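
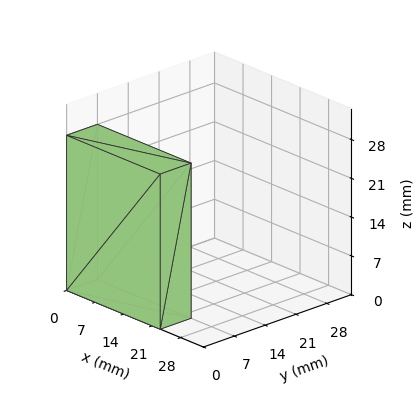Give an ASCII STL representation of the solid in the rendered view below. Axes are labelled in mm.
Reading the render: the shape is a rectangular box, roughly 23 × 7 mm footprint and 28 mm tall (dimensions read to the nearest mm from the axis ticks). For the STL, each face is triangulated and given an outward normal.

solid part
  facet normal 0.0000 0.0000 -1.0000
    outer loop
      vertex 23.000 7.000 0.000
      vertex 23.000 0.000 0.000
      vertex 0.000 0.000 0.000
    endloop
  endfacet
  facet normal 0.0000 0.0000 -1.0000
    outer loop
      vertex 0.000 7.000 0.000
      vertex 23.000 7.000 0.000
      vertex 0.000 0.000 0.000
    endloop
  endfacet
  facet normal 0.0000 0.0000 1.0000
    outer loop
      vertex 0.000 0.000 28.000
      vertex 23.000 0.000 28.000
      vertex 23.000 7.000 28.000
    endloop
  endfacet
  facet normal 0.0000 0.0000 1.0000
    outer loop
      vertex 0.000 0.000 28.000
      vertex 23.000 7.000 28.000
      vertex 0.000 7.000 28.000
    endloop
  endfacet
  facet normal 0.0000 -1.0000 0.0000
    outer loop
      vertex 0.000 0.000 0.000
      vertex 23.000 0.000 0.000
      vertex 23.000 0.000 28.000
    endloop
  endfacet
  facet normal 0.0000 -1.0000 0.0000
    outer loop
      vertex 0.000 0.000 0.000
      vertex 23.000 0.000 28.000
      vertex 0.000 0.000 28.000
    endloop
  endfacet
  facet normal 0.0000 1.0000 0.0000
    outer loop
      vertex 23.000 7.000 28.000
      vertex 23.000 7.000 0.000
      vertex 0.000 7.000 0.000
    endloop
  endfacet
  facet normal 0.0000 1.0000 0.0000
    outer loop
      vertex 0.000 7.000 28.000
      vertex 23.000 7.000 28.000
      vertex 0.000 7.000 0.000
    endloop
  endfacet
  facet normal -1.0000 0.0000 0.0000
    outer loop
      vertex 0.000 7.000 28.000
      vertex 0.000 7.000 0.000
      vertex 0.000 0.000 0.000
    endloop
  endfacet
  facet normal -1.0000 0.0000 0.0000
    outer loop
      vertex 0.000 0.000 28.000
      vertex 0.000 7.000 28.000
      vertex 0.000 0.000 0.000
    endloop
  endfacet
  facet normal 1.0000 0.0000 0.0000
    outer loop
      vertex 23.000 0.000 0.000
      vertex 23.000 7.000 0.000
      vertex 23.000 7.000 28.000
    endloop
  endfacet
  facet normal 1.0000 0.0000 0.0000
    outer loop
      vertex 23.000 0.000 0.000
      vertex 23.000 7.000 28.000
      vertex 23.000 0.000 28.000
    endloop
  endfacet
endsolid part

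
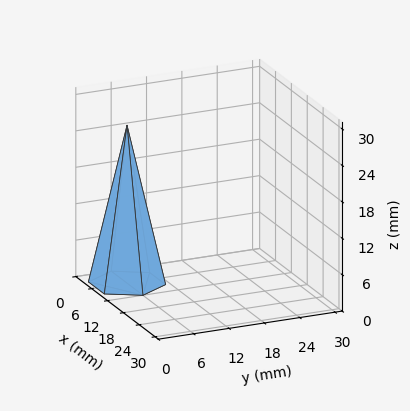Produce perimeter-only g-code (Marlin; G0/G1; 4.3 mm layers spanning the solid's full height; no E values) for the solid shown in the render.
Reading the render: the shape is a regular 6-sided pyramid, base circumscribed radius ≈ 6 mm, apex at z ≈ 26 mm (dimensions read to the nearest mm from the axis ticks). For the g-code, the solid's height is divided into equal slices at the stated Δz and each level perimeter traced with G1 moves after a G0 lift.

; perimeter-only toolpath
G21 ; units = mm
G90 ; absolute positioning
G28 ; home
; layer 1
G0 Z4.3
G0 X11.0 Y6.0
G1 X8.5 Y10.3
G1 X3.5 Y10.3
G1 X1.0 Y6.0
G1 X3.5 Y1.7
G1 X8.5 Y1.7
G1 X11.0 Y6.0
; layer 2
G0 Z8.7
G0 X10.0 Y6.0
G1 X8.0 Y9.5
G1 X4.0 Y9.5
G1 X2.0 Y6.0
G1 X4.0 Y2.5
G1 X8.0 Y2.5
G1 X10.0 Y6.0
; layer 3
G0 Z13.0
G0 X9.0 Y6.0
G1 X7.5 Y8.6
G1 X4.5 Y8.6
G1 X3.0 Y6.0
G1 X4.5 Y3.4
G1 X7.5 Y3.4
G1 X9.0 Y6.0
; layer 4
G0 Z17.3
G0 X8.0 Y6.0
G1 X7.0 Y7.7
G1 X5.0 Y7.7
G1 X4.0 Y6.0
G1 X5.0 Y4.3
G1 X7.0 Y4.3
G1 X8.0 Y6.0
; layer 5
G0 Z21.7
G0 X7.0 Y6.0
G1 X6.5 Y6.9
G1 X5.5 Y6.9
G1 X5.0 Y6.0
G1 X5.5 Y5.1
G1 X6.5 Y5.1
G1 X7.0 Y6.0
M2 ; end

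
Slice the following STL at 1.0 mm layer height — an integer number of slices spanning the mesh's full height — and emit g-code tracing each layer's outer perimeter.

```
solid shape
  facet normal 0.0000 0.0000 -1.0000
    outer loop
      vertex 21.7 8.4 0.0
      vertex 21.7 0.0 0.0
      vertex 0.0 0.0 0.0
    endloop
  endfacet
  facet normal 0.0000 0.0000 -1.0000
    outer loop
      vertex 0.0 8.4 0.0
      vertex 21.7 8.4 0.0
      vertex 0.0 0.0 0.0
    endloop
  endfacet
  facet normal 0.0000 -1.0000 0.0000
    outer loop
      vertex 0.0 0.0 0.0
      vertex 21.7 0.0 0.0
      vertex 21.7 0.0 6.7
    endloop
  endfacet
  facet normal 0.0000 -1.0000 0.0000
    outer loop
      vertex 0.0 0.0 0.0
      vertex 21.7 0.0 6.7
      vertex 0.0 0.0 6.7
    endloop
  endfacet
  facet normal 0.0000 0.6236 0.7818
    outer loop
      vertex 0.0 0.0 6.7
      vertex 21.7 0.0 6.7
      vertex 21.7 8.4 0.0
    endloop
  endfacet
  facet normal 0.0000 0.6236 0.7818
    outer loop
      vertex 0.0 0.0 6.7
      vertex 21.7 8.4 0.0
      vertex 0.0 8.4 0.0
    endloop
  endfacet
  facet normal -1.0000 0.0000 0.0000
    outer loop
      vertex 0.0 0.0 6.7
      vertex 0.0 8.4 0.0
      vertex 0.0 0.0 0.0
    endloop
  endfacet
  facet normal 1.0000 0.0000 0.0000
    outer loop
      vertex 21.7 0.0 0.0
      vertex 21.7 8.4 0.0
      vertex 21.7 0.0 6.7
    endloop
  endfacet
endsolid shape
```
; perimeter-only toolpath
G21 ; units = mm
G90 ; absolute positioning
G28 ; home
; layer 1
G0 Z1.0
G0 X0.0 Y0.0
G1 X21.7 Y0.0
G1 X21.7 Y7.2
G1 X0.0 Y7.2
G1 X0.0 Y0.0
; layer 2
G0 Z1.9
G0 X0.0 Y0.0
G1 X21.7 Y0.0
G1 X21.7 Y6.0
G1 X0.0 Y6.0
G1 X0.0 Y0.0
; layer 3
G0 Z2.9
G0 X0.0 Y0.0
G1 X21.7 Y0.0
G1 X21.7 Y4.8
G1 X0.0 Y4.8
G1 X0.0 Y0.0
; layer 4
G0 Z3.8
G0 X0.0 Y0.0
G1 X21.7 Y0.0
G1 X21.7 Y3.6
G1 X0.0 Y3.6
G1 X0.0 Y0.0
; layer 5
G0 Z4.8
G0 X0.0 Y0.0
G1 X21.7 Y0.0
G1 X21.7 Y2.4
G1 X0.0 Y2.4
G1 X0.0 Y0.0
; layer 6
G0 Z5.7
G0 X0.0 Y0.0
G1 X21.7 Y0.0
G1 X21.7 Y1.2
G1 X0.0 Y1.2
G1 X0.0 Y0.0
M2 ; end

The solid is a wedge (ramp): 21.7 × 8.4 mm base, rising to 6.7 mm along the y=0 edge and sloping linearly to z=0 at y=8.4. Slicing at Δz = 1.0 mm — 7 equal slices spanning the solid's height, so layer i sits at z = i·h/7 — gives 6 non-empty perimeters. Each is a 4-segment closed polygon; G0 lifts to the layer z and rapids to the start vertex, then G1 traces the edges. The cross-section shrinks linearly with z (the slice at the apex is degenerate and omitted).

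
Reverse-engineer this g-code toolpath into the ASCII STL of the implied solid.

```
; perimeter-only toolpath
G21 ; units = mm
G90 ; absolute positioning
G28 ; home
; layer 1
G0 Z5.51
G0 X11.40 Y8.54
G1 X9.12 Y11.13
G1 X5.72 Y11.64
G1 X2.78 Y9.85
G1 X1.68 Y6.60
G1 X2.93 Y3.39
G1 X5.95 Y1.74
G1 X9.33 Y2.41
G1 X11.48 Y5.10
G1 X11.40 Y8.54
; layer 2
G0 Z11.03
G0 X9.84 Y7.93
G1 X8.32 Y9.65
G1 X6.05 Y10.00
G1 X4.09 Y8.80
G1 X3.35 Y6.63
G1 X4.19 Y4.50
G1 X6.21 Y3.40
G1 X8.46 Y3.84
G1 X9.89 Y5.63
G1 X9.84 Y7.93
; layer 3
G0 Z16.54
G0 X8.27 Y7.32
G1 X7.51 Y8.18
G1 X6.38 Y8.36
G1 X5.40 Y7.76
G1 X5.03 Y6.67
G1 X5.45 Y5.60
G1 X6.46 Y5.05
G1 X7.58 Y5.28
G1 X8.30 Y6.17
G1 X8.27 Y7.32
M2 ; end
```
solid part
  facet normal 0.0000 0.0000 -1.0000
    outer loop
      vertex 5.39 13.29 0.00
      vertex 9.93 12.60 0.00
      vertex 12.96 9.15 0.00
    endloop
  endfacet
  facet normal 0.0000 0.0000 -1.0000
    outer loop
      vertex 1.47 10.90 0.00
      vertex 5.39 13.29 0.00
      vertex 12.96 9.15 0.00
    endloop
  endfacet
  facet normal 0.0000 0.0000 -1.0000
    outer loop
      vertex 0.00 6.56 0.00
      vertex 1.47 10.90 0.00
      vertex 12.96 9.15 0.00
    endloop
  endfacet
  facet normal 0.0000 0.0000 -1.0000
    outer loop
      vertex 1.67 2.28 0.00
      vertex 0.00 6.56 0.00
      vertex 12.96 9.15 0.00
    endloop
  endfacet
  facet normal 0.0000 0.0000 -1.0000
    outer loop
      vertex 5.70 0.08 0.00
      vertex 1.67 2.28 0.00
      vertex 12.96 9.15 0.00
    endloop
  endfacet
  facet normal 0.0000 0.0000 -1.0000
    outer loop
      vertex 10.20 0.98 0.00
      vertex 5.70 0.08 0.00
      vertex 12.96 9.15 0.00
    endloop
  endfacet
  facet normal 0.0000 0.0000 -1.0000
    outer loop
      vertex 13.07 4.56 0.00
      vertex 10.20 0.98 0.00
      vertex 12.96 9.15 0.00
    endloop
  endfacet
  facet normal 0.7224 0.6345 0.2750
    outer loop
      vertex 12.96 9.15 0.00
      vertex 9.93 12.60 0.00
      vertex 6.71 6.71 22.05
    endloop
  endfacet
  facet normal 0.1445 0.9505 0.2750
    outer loop
      vertex 9.93 12.60 0.00
      vertex 5.39 13.29 0.00
      vertex 6.71 6.71 22.05
    endloop
  endfacet
  facet normal -0.5005 0.8209 0.2749
    outer loop
      vertex 5.39 13.29 0.00
      vertex 1.47 10.90 0.00
      vertex 6.71 6.71 22.05
    endloop
  endfacet
  facet normal -0.9106 0.3084 0.2750
    outer loop
      vertex 1.47 10.90 0.00
      vertex 0.00 6.56 0.00
      vertex 6.71 6.71 22.05
    endloop
  endfacet
  facet normal -0.8957 -0.3495 0.2749
    outer loop
      vertex 0.00 6.56 0.00
      vertex 1.67 2.28 0.00
      vertex 6.71 6.71 22.05
    endloop
  endfacet
  facet normal -0.4607 -0.8439 0.2749
    outer loop
      vertex 1.67 2.28 0.00
      vertex 5.70 0.08 0.00
      vertex 6.71 6.71 22.05
    endloop
  endfacet
  facet normal 0.1886 -0.9428 0.2748
    outer loop
      vertex 5.70 0.08 0.00
      vertex 10.20 0.98 0.00
      vertex 6.71 6.71 22.05
    endloop
  endfacet
  facet normal 0.7501 -0.6014 0.2750
    outer loop
      vertex 10.20 0.98 0.00
      vertex 13.07 4.56 0.00
      vertex 6.71 6.71 22.05
    endloop
  endfacet
  facet normal 0.9612 0.0230 0.2750
    outer loop
      vertex 13.07 4.56 0.00
      vertex 12.96 9.15 0.00
      vertex 6.71 6.71 22.05
    endloop
  endfacet
endsolid part

The G0 Z moves step by Δz≈5.51 mm. The G1 loops shrink linearly with z, so the solid tapers from its base footprint up to z≈22.1. Closing with a flat bottom cap and the tapered top and triangulating gives 16 facets — a regular 9-sided pyramid, base circumscribed radius ≈ 6.71 mm, apex at z ≈ 22.1 mm.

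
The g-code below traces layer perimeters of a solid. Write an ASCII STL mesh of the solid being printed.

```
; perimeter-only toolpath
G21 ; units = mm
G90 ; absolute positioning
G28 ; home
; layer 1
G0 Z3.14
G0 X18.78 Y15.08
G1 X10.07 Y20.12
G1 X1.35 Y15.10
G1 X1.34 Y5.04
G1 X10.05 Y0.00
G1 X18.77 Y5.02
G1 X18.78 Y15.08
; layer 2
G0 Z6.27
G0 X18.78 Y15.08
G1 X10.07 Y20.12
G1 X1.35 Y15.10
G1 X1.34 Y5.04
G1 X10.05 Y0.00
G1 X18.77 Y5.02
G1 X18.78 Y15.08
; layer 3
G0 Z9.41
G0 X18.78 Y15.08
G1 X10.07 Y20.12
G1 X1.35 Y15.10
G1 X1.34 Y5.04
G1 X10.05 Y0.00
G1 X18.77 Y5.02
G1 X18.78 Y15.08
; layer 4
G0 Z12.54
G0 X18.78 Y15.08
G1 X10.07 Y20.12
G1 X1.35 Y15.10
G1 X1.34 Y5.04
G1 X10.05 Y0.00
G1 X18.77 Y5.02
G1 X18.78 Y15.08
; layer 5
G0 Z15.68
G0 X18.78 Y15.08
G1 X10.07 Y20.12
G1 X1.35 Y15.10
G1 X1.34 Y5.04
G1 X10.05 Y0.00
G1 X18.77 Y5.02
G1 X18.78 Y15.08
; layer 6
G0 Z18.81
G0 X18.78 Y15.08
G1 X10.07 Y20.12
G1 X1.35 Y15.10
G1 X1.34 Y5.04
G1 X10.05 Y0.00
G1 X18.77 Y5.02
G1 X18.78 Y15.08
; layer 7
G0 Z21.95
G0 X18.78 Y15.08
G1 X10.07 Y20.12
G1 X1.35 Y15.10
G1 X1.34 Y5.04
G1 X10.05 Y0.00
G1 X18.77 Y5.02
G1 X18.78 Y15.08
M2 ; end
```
solid part
  facet normal 0.0000 0.0000 -1.0000
    outer loop
      vertex 1.35 15.10 0.00
      vertex 10.07 20.12 0.00
      vertex 18.78 15.08 0.00
    endloop
  endfacet
  facet normal 0.0000 0.0000 -1.0000
    outer loop
      vertex 1.34 5.04 0.00
      vertex 1.35 15.10 0.00
      vertex 18.78 15.08 0.00
    endloop
  endfacet
  facet normal 0.0000 0.0000 -1.0000
    outer loop
      vertex 10.05 0.00 0.00
      vertex 1.34 5.04 0.00
      vertex 18.78 15.08 0.00
    endloop
  endfacet
  facet normal 0.0000 0.0000 -1.0000
    outer loop
      vertex 18.77 5.02 0.00
      vertex 10.05 0.00 0.00
      vertex 18.78 15.08 0.00
    endloop
  endfacet
  facet normal 0.0000 0.0000 1.0000
    outer loop
      vertex 18.78 15.08 21.95
      vertex 10.07 20.12 21.95
      vertex 1.35 15.10 21.95
    endloop
  endfacet
  facet normal 0.0000 0.0000 1.0000
    outer loop
      vertex 18.78 15.08 21.95
      vertex 1.35 15.10 21.95
      vertex 1.34 5.04 21.95
    endloop
  endfacet
  facet normal 0.0000 0.0000 1.0000
    outer loop
      vertex 18.78 15.08 21.95
      vertex 1.34 5.04 21.95
      vertex 10.05 0.00 21.95
    endloop
  endfacet
  facet normal 0.0000 0.0000 1.0000
    outer loop
      vertex 18.78 15.08 21.95
      vertex 10.05 0.00 21.95
      vertex 18.77 5.02 21.95
    endloop
  endfacet
  facet normal 0.5008 0.8655 0.0000
    outer loop
      vertex 18.78 15.08 0.00
      vertex 10.07 20.12 0.00
      vertex 10.07 20.12 21.95
    endloop
  endfacet
  facet normal 0.5008 0.8655 0.0000
    outer loop
      vertex 18.78 15.08 0.00
      vertex 10.07 20.12 21.95
      vertex 18.78 15.08 21.95
    endloop
  endfacet
  facet normal -0.4989 0.8666 0.0000
    outer loop
      vertex 10.07 20.12 0.00
      vertex 1.35 15.10 0.00
      vertex 1.35 15.10 21.95
    endloop
  endfacet
  facet normal -0.4989 0.8666 0.0000
    outer loop
      vertex 10.07 20.12 0.00
      vertex 1.35 15.10 21.95
      vertex 10.07 20.12 21.95
    endloop
  endfacet
  facet normal -1.0000 0.0010 0.0000
    outer loop
      vertex 1.35 15.10 0.00
      vertex 1.34 5.04 0.00
      vertex 1.34 5.04 21.95
    endloop
  endfacet
  facet normal -1.0000 0.0010 0.0000
    outer loop
      vertex 1.35 15.10 0.00
      vertex 1.34 5.04 21.95
      vertex 1.35 15.10 21.95
    endloop
  endfacet
  facet normal -0.5008 -0.8655 0.0000
    outer loop
      vertex 1.34 5.04 0.00
      vertex 10.05 0.00 0.00
      vertex 10.05 0.00 21.95
    endloop
  endfacet
  facet normal -0.5008 -0.8655 0.0000
    outer loop
      vertex 1.34 5.04 0.00
      vertex 10.05 0.00 21.95
      vertex 1.34 5.04 21.95
    endloop
  endfacet
  facet normal 0.4989 -0.8666 0.0000
    outer loop
      vertex 10.05 0.00 0.00
      vertex 18.77 5.02 0.00
      vertex 18.77 5.02 21.95
    endloop
  endfacet
  facet normal 0.4989 -0.8666 0.0000
    outer loop
      vertex 10.05 0.00 0.00
      vertex 18.77 5.02 21.95
      vertex 10.05 0.00 21.95
    endloop
  endfacet
  facet normal 1.0000 -0.0010 0.0000
    outer loop
      vertex 18.77 5.02 0.00
      vertex 18.78 15.08 0.00
      vertex 18.78 15.08 21.95
    endloop
  endfacet
  facet normal 1.0000 -0.0010 0.0000
    outer loop
      vertex 18.77 5.02 0.00
      vertex 18.78 15.08 21.95
      vertex 18.77 5.02 21.95
    endloop
  endfacet
endsolid part

The G0 Z moves step by Δz≈3.14 mm. Every layer's G1 loop is the same polygon, so the solid is a straight extrusion of it from z=0 to z≈21.9. Closing with flat bottom and top caps and triangulating gives 20 facets — a regular 6-sided prism (a cylinder approximated with 6 flat sides), circumscribed radius ≈ 10.1 mm, height ≈ 21.9 mm.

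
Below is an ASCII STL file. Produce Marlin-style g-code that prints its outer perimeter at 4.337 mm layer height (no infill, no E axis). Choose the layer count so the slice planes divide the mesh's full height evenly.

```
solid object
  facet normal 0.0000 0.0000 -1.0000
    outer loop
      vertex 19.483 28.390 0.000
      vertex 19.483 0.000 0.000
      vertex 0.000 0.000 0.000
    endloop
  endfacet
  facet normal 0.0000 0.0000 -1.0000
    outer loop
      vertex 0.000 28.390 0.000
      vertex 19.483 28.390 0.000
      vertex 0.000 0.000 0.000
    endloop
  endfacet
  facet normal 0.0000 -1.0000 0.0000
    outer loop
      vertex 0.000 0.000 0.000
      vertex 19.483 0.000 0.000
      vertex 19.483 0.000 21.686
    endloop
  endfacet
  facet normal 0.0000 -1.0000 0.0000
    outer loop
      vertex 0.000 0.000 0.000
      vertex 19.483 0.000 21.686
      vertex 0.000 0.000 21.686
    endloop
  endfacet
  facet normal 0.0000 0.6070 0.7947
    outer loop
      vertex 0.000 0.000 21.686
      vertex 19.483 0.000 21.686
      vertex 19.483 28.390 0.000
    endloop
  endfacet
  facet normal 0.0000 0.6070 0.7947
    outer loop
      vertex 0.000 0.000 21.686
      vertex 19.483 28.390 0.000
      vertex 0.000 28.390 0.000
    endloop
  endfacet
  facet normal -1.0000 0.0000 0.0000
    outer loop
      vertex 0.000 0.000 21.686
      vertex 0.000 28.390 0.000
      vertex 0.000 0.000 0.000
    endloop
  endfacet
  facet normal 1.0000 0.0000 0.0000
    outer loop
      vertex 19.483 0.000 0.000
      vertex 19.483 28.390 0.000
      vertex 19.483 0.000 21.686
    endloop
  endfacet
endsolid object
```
; perimeter-only toolpath
G21 ; units = mm
G90 ; absolute positioning
G28 ; home
; layer 1
G0 Z4.337
G0 X0.000 Y0.000
G1 X19.483 Y0.000
G1 X19.483 Y22.712
G1 X0.000 Y22.712
G1 X0.000 Y0.000
; layer 2
G0 Z8.674
G0 X0.000 Y0.000
G1 X19.483 Y0.000
G1 X19.483 Y17.034
G1 X0.000 Y17.034
G1 X0.000 Y0.000
; layer 3
G0 Z13.012
G0 X0.000 Y0.000
G1 X19.483 Y0.000
G1 X19.483 Y11.356
G1 X0.000 Y11.356
G1 X0.000 Y0.000
; layer 4
G0 Z17.349
G0 X0.000 Y0.000
G1 X19.483 Y0.000
G1 X19.483 Y5.678
G1 X0.000 Y5.678
G1 X0.000 Y0.000
M2 ; end

The solid is a wedge (ramp): 19.5 × 28.4 mm base, rising to 21.7 mm along the y=0 edge and sloping linearly to z=0 at y=28.4. Slicing at Δz = 4.337 mm — 5 equal slices spanning the solid's height, so layer i sits at z = i·h/5 — gives 4 non-empty perimeters. Each is a 4-segment closed polygon; G0 lifts to the layer z and rapids to the start vertex, then G1 traces the edges. The cross-section shrinks linearly with z (the slice at the apex is degenerate and omitted).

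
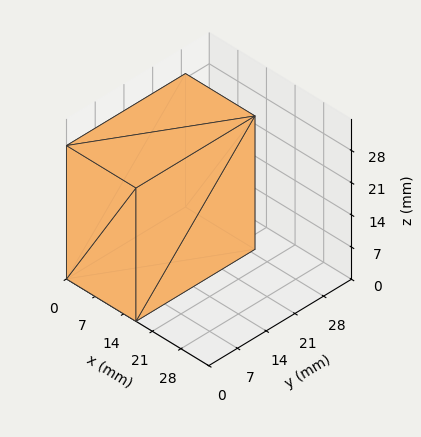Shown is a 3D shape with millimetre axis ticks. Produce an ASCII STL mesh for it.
Reading the render: the shape is a rectangular box, roughly 17 × 29 mm footprint and 29 mm tall (dimensions read to the nearest mm from the axis ticks). For the STL, each face is triangulated and given an outward normal.

solid part
  facet normal 0.0000 0.0000 -1.0000
    outer loop
      vertex 17.0 29.0 0.0
      vertex 17.0 0.0 0.0
      vertex 0.0 0.0 0.0
    endloop
  endfacet
  facet normal 0.0000 0.0000 -1.0000
    outer loop
      vertex 0.0 29.0 0.0
      vertex 17.0 29.0 0.0
      vertex 0.0 0.0 0.0
    endloop
  endfacet
  facet normal 0.0000 0.0000 1.0000
    outer loop
      vertex 0.0 0.0 29.0
      vertex 17.0 0.0 29.0
      vertex 17.0 29.0 29.0
    endloop
  endfacet
  facet normal 0.0000 0.0000 1.0000
    outer loop
      vertex 0.0 0.0 29.0
      vertex 17.0 29.0 29.0
      vertex 0.0 29.0 29.0
    endloop
  endfacet
  facet normal 0.0000 -1.0000 0.0000
    outer loop
      vertex 0.0 0.0 0.0
      vertex 17.0 0.0 0.0
      vertex 17.0 0.0 29.0
    endloop
  endfacet
  facet normal 0.0000 -1.0000 0.0000
    outer loop
      vertex 0.0 0.0 0.0
      vertex 17.0 0.0 29.0
      vertex 0.0 0.0 29.0
    endloop
  endfacet
  facet normal 0.0000 1.0000 0.0000
    outer loop
      vertex 17.0 29.0 29.0
      vertex 17.0 29.0 0.0
      vertex 0.0 29.0 0.0
    endloop
  endfacet
  facet normal 0.0000 1.0000 0.0000
    outer loop
      vertex 0.0 29.0 29.0
      vertex 17.0 29.0 29.0
      vertex 0.0 29.0 0.0
    endloop
  endfacet
  facet normal -1.0000 0.0000 0.0000
    outer loop
      vertex 0.0 29.0 29.0
      vertex 0.0 29.0 0.0
      vertex 0.0 0.0 0.0
    endloop
  endfacet
  facet normal -1.0000 0.0000 0.0000
    outer loop
      vertex 0.0 0.0 29.0
      vertex 0.0 29.0 29.0
      vertex 0.0 0.0 0.0
    endloop
  endfacet
  facet normal 1.0000 0.0000 0.0000
    outer loop
      vertex 17.0 0.0 0.0
      vertex 17.0 29.0 0.0
      vertex 17.0 29.0 29.0
    endloop
  endfacet
  facet normal 1.0000 0.0000 0.0000
    outer loop
      vertex 17.0 0.0 0.0
      vertex 17.0 29.0 29.0
      vertex 17.0 0.0 29.0
    endloop
  endfacet
endsolid part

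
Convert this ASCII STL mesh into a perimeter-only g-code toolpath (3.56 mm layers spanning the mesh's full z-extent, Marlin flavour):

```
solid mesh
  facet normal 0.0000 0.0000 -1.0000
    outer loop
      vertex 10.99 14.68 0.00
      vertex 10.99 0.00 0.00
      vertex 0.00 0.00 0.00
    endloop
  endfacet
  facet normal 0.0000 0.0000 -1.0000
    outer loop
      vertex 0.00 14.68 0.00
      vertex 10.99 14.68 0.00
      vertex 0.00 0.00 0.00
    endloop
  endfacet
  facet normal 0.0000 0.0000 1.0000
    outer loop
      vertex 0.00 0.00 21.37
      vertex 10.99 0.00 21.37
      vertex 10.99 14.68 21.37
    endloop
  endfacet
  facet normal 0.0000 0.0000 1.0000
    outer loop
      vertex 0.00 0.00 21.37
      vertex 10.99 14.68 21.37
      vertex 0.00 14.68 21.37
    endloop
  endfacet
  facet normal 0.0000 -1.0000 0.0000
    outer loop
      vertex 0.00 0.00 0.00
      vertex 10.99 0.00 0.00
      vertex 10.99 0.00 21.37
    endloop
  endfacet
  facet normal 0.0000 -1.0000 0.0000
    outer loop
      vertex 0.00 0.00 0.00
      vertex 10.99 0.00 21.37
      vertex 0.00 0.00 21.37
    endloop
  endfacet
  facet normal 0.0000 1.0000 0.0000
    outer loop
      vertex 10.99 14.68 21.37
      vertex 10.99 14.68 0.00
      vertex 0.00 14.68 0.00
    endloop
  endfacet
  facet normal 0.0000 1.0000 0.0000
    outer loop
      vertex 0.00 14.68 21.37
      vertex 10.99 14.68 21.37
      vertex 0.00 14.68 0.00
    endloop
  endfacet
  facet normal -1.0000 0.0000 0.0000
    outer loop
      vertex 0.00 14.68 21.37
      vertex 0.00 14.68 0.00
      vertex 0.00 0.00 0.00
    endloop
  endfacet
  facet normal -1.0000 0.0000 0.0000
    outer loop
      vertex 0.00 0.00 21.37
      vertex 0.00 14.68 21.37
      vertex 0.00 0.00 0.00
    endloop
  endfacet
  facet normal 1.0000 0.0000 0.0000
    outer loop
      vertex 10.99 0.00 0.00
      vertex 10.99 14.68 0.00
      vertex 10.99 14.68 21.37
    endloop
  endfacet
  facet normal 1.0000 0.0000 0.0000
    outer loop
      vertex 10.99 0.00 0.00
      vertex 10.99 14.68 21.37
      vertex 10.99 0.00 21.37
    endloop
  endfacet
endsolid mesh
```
; perimeter-only toolpath
G21 ; units = mm
G90 ; absolute positioning
G28 ; home
; layer 1
G0 Z3.56
G0 X0.00 Y0.00
G1 X10.99 Y0.00
G1 X10.99 Y14.68
G1 X0.00 Y14.68
G1 X0.00 Y0.00
; layer 2
G0 Z7.12
G0 X0.00 Y0.00
G1 X10.99 Y0.00
G1 X10.99 Y14.68
G1 X0.00 Y14.68
G1 X0.00 Y0.00
; layer 3
G0 Z10.69
G0 X0.00 Y0.00
G1 X10.99 Y0.00
G1 X10.99 Y14.68
G1 X0.00 Y14.68
G1 X0.00 Y0.00
; layer 4
G0 Z14.25
G0 X0.00 Y0.00
G1 X10.99 Y0.00
G1 X10.99 Y14.68
G1 X0.00 Y14.68
G1 X0.00 Y0.00
; layer 5
G0 Z17.81
G0 X0.00 Y0.00
G1 X10.99 Y0.00
G1 X10.99 Y14.68
G1 X0.00 Y14.68
G1 X0.00 Y0.00
; layer 6
G0 Z21.37
G0 X0.00 Y0.00
G1 X10.99 Y0.00
G1 X10.99 Y14.68
G1 X0.00 Y14.68
G1 X0.00 Y0.00
M2 ; end

The solid is a rectangular box, roughly 11 × 14.7 mm footprint and 21.4 mm tall. Slicing at Δz = 3.56 mm — 6 equal slices spanning the solid's height, so layer i sits at z = i·h/6 — gives 6 non-empty perimeters. Each is a 4-segment closed polygon; G0 lifts to the layer z and rapids to the start vertex, then G1 traces the edges.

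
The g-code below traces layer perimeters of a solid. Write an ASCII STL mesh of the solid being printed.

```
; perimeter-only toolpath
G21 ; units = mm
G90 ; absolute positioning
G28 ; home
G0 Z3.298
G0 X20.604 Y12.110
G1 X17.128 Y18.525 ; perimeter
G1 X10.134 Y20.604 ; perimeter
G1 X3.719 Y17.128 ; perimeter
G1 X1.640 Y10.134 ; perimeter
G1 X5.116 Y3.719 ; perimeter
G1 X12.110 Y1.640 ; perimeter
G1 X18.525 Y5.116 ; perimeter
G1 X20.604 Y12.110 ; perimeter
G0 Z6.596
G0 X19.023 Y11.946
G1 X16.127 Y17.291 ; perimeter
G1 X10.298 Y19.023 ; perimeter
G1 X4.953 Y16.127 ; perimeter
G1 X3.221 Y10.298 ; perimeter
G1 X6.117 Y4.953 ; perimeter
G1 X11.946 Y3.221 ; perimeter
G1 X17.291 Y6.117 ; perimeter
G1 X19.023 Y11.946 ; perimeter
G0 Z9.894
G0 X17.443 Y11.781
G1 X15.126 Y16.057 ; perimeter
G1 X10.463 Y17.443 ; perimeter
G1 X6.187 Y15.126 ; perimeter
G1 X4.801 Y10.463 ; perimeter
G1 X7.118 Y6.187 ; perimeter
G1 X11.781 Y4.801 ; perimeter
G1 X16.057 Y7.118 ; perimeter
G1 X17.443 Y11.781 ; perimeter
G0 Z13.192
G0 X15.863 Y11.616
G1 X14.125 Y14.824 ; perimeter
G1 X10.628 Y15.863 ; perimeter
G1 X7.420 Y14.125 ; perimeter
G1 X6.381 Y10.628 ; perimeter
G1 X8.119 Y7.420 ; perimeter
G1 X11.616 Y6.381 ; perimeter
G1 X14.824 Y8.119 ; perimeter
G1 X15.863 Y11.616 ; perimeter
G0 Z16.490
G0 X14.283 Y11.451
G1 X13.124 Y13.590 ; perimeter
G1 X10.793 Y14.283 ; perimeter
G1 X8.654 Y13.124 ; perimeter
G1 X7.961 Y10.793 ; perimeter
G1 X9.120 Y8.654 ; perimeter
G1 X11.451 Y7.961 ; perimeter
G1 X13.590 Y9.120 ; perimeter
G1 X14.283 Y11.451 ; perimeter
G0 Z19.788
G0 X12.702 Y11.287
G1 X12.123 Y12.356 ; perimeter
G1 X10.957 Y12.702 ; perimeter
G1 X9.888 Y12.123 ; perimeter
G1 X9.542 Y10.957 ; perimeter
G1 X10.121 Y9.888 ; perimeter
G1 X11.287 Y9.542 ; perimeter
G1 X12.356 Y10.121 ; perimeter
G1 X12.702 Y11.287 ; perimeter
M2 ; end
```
solid part
  facet normal 0.0000 0.0000 -1.0000
    outer loop
      vertex 9.969 22.184 0.000
      vertex 18.129 19.759 0.000
      vertex 22.184 12.275 0.000
    endloop
  endfacet
  facet normal 0.0000 0.0000 -1.0000
    outer loop
      vertex 2.485 18.129 0.000
      vertex 9.969 22.184 0.000
      vertex 22.184 12.275 0.000
    endloop
  endfacet
  facet normal 0.0000 0.0000 -1.0000
    outer loop
      vertex 0.060 9.969 0.000
      vertex 2.485 18.129 0.000
      vertex 22.184 12.275 0.000
    endloop
  endfacet
  facet normal 0.0000 0.0000 -1.0000
    outer loop
      vertex 4.115 2.485 0.000
      vertex 0.060 9.969 0.000
      vertex 22.184 12.275 0.000
    endloop
  endfacet
  facet normal 0.0000 0.0000 -1.0000
    outer loop
      vertex 12.275 0.060 0.000
      vertex 4.115 2.485 0.000
      vertex 22.184 12.275 0.000
    endloop
  endfacet
  facet normal 0.0000 0.0000 -1.0000
    outer loop
      vertex 19.759 4.115 0.000
      vertex 12.275 0.060 0.000
      vertex 22.184 12.275 0.000
    endloop
  endfacet
  facet normal 0.8033 0.4352 0.4066
    outer loop
      vertex 22.184 12.275 0.000
      vertex 18.129 19.759 0.000
      vertex 11.122 11.122 23.086
    endloop
  endfacet
  facet normal 0.2603 0.8757 0.4066
    outer loop
      vertex 18.129 19.759 0.000
      vertex 9.969 22.184 0.000
      vertex 11.122 11.122 23.086
    endloop
  endfacet
  facet normal -0.4352 0.8033 0.4066
    outer loop
      vertex 9.969 22.184 0.000
      vertex 2.485 18.129 0.000
      vertex 11.122 11.122 23.086
    endloop
  endfacet
  facet normal -0.8757 0.2603 0.4066
    outer loop
      vertex 2.485 18.129 0.000
      vertex 0.060 9.969 0.000
      vertex 11.122 11.122 23.086
    endloop
  endfacet
  facet normal -0.8033 -0.4352 0.4066
    outer loop
      vertex 0.060 9.969 0.000
      vertex 4.115 2.485 0.000
      vertex 11.122 11.122 23.086
    endloop
  endfacet
  facet normal -0.2603 -0.8757 0.4066
    outer loop
      vertex 4.115 2.485 0.000
      vertex 12.275 0.060 0.000
      vertex 11.122 11.122 23.086
    endloop
  endfacet
  facet normal 0.4352 -0.8033 0.4066
    outer loop
      vertex 12.275 0.060 0.000
      vertex 19.759 4.115 0.000
      vertex 11.122 11.122 23.086
    endloop
  endfacet
  facet normal 0.8757 -0.2603 0.4066
    outer loop
      vertex 19.759 4.115 0.000
      vertex 22.184 12.275 0.000
      vertex 11.122 11.122 23.086
    endloop
  endfacet
endsolid part

The G0 Z moves step by Δz≈3.298 mm. The G1 loops shrink linearly with z, so the solid tapers from its base footprint up to z≈23.1. Closing with a flat bottom cap and the tapered top and triangulating gives 14 facets — a regular 8-sided pyramid, base circumscribed radius ≈ 11.1 mm, apex at z ≈ 23.1 mm.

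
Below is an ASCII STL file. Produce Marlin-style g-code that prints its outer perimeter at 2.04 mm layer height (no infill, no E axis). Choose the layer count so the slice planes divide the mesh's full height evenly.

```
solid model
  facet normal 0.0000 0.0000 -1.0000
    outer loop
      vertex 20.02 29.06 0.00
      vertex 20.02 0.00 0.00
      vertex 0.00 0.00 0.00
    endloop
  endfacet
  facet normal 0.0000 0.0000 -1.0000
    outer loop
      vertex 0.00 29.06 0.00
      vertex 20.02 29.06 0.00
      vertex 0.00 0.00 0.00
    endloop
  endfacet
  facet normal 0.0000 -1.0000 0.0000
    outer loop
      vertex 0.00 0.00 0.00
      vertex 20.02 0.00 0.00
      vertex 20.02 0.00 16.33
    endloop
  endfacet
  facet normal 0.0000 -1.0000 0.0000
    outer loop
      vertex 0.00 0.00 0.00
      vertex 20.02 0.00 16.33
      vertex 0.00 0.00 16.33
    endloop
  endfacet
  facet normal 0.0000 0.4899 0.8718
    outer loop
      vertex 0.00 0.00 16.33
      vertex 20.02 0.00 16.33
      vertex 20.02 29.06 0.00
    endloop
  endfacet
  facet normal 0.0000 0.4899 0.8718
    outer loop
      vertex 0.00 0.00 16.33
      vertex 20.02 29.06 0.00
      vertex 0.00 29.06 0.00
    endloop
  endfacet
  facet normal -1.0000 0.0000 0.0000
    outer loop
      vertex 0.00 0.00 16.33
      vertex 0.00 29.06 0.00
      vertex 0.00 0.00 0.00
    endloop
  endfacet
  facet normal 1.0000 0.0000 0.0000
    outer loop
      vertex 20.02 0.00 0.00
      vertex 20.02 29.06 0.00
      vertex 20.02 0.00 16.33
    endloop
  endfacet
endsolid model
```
; perimeter-only toolpath
G21 ; units = mm
G90 ; absolute positioning
G28 ; home
; layer 1
G0 Z2.04
G0 X0.00 Y0.00
G1 X20.02 Y0.00
G1 X20.02 Y25.43
G1 X0.00 Y25.43
G1 X0.00 Y0.00
; layer 2
G0 Z4.08
G0 X0.00 Y0.00
G1 X20.02 Y0.00
G1 X20.02 Y21.79
G1 X0.00 Y21.79
G1 X0.00 Y0.00
; layer 3
G0 Z6.12
G0 X0.00 Y0.00
G1 X20.02 Y0.00
G1 X20.02 Y18.16
G1 X0.00 Y18.16
G1 X0.00 Y0.00
; layer 4
G0 Z8.16
G0 X0.00 Y0.00
G1 X20.02 Y0.00
G1 X20.02 Y14.53
G1 X0.00 Y14.53
G1 X0.00 Y0.00
; layer 5
G0 Z10.21
G0 X0.00 Y0.00
G1 X20.02 Y0.00
G1 X20.02 Y10.90
G1 X0.00 Y10.90
G1 X0.00 Y0.00
; layer 6
G0 Z12.25
G0 X0.00 Y0.00
G1 X20.02 Y0.00
G1 X20.02 Y7.26
G1 X0.00 Y7.26
G1 X0.00 Y0.00
; layer 7
G0 Z14.29
G0 X0.00 Y0.00
G1 X20.02 Y0.00
G1 X20.02 Y3.63
G1 X0.00 Y3.63
G1 X0.00 Y0.00
M2 ; end

The solid is a wedge (ramp): 20 × 29.1 mm base, rising to 16.3 mm along the y=0 edge and sloping linearly to z=0 at y=29.1. Slicing at Δz = 2.04 mm — 8 equal slices spanning the solid's height, so layer i sits at z = i·h/8 — gives 7 non-empty perimeters. Each is a 4-segment closed polygon; G0 lifts to the layer z and rapids to the start vertex, then G1 traces the edges. The cross-section shrinks linearly with z (the slice at the apex is degenerate and omitted).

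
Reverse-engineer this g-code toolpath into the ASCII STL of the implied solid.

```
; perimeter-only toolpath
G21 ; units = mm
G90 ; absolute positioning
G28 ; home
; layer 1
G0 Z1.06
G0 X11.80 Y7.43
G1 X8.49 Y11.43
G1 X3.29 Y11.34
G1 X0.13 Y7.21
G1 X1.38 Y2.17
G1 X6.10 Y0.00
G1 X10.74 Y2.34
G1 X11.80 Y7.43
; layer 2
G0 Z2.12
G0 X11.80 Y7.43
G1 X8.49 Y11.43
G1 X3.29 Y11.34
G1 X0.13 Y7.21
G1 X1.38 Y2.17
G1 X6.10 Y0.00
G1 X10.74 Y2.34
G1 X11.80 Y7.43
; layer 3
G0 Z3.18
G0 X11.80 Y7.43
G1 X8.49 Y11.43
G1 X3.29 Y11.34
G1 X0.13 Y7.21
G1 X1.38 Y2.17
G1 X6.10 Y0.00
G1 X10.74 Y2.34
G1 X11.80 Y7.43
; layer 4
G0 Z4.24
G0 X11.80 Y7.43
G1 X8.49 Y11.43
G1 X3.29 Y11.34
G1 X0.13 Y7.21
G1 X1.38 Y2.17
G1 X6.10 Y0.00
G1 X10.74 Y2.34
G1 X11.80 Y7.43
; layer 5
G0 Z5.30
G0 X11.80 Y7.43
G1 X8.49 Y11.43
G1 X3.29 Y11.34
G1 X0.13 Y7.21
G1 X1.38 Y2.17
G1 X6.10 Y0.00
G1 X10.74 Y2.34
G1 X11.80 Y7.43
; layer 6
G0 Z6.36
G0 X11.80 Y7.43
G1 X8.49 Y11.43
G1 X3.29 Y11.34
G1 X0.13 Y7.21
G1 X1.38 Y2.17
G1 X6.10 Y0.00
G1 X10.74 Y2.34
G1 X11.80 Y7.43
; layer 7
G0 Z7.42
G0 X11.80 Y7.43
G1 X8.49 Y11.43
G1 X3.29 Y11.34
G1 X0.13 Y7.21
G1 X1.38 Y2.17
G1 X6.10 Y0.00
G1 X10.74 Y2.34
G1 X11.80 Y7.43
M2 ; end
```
solid part
  facet normal 0.0000 0.0000 -1.0000
    outer loop
      vertex 3.29 11.34 0.00
      vertex 8.49 11.43 0.00
      vertex 11.80 7.43 0.00
    endloop
  endfacet
  facet normal 0.0000 0.0000 -1.0000
    outer loop
      vertex 0.13 7.21 0.00
      vertex 3.29 11.34 0.00
      vertex 11.80 7.43 0.00
    endloop
  endfacet
  facet normal 0.0000 0.0000 -1.0000
    outer loop
      vertex 1.38 2.17 0.00
      vertex 0.13 7.21 0.00
      vertex 11.80 7.43 0.00
    endloop
  endfacet
  facet normal 0.0000 0.0000 -1.0000
    outer loop
      vertex 6.10 0.00 0.00
      vertex 1.38 2.17 0.00
      vertex 11.80 7.43 0.00
    endloop
  endfacet
  facet normal 0.0000 0.0000 -1.0000
    outer loop
      vertex 10.74 2.34 0.00
      vertex 6.10 0.00 0.00
      vertex 11.80 7.43 0.00
    endloop
  endfacet
  facet normal 0.0000 0.0000 1.0000
    outer loop
      vertex 11.80 7.43 7.42
      vertex 8.49 11.43 7.42
      vertex 3.29 11.34 7.42
    endloop
  endfacet
  facet normal 0.0000 0.0000 1.0000
    outer loop
      vertex 11.80 7.43 7.42
      vertex 3.29 11.34 7.42
      vertex 0.13 7.21 7.42
    endloop
  endfacet
  facet normal 0.0000 0.0000 1.0000
    outer loop
      vertex 11.80 7.43 7.42
      vertex 0.13 7.21 7.42
      vertex 1.38 2.17 7.42
    endloop
  endfacet
  facet normal 0.0000 0.0000 1.0000
    outer loop
      vertex 11.80 7.43 7.42
      vertex 1.38 2.17 7.42
      vertex 6.10 0.00 7.42
    endloop
  endfacet
  facet normal 0.0000 0.0000 1.0000
    outer loop
      vertex 11.80 7.43 7.42
      vertex 6.10 0.00 7.42
      vertex 10.74 2.34 7.42
    endloop
  endfacet
  facet normal 0.7704 0.6375 0.0000
    outer loop
      vertex 11.80 7.43 0.00
      vertex 8.49 11.43 0.00
      vertex 8.49 11.43 7.42
    endloop
  endfacet
  facet normal 0.7704 0.6375 0.0000
    outer loop
      vertex 11.80 7.43 0.00
      vertex 8.49 11.43 7.42
      vertex 11.80 7.43 7.42
    endloop
  endfacet
  facet normal -0.0173 0.9999 0.0000
    outer loop
      vertex 8.49 11.43 0.00
      vertex 3.29 11.34 0.00
      vertex 3.29 11.34 7.42
    endloop
  endfacet
  facet normal -0.0173 0.9999 0.0000
    outer loop
      vertex 8.49 11.43 0.00
      vertex 3.29 11.34 7.42
      vertex 8.49 11.43 7.42
    endloop
  endfacet
  facet normal -0.7942 0.6077 0.0000
    outer loop
      vertex 3.29 11.34 0.00
      vertex 0.13 7.21 0.00
      vertex 0.13 7.21 7.42
    endloop
  endfacet
  facet normal -0.7942 0.6077 0.0000
    outer loop
      vertex 3.29 11.34 0.00
      vertex 0.13 7.21 7.42
      vertex 3.29 11.34 7.42
    endloop
  endfacet
  facet normal -0.9706 -0.2407 0.0000
    outer loop
      vertex 0.13 7.21 0.00
      vertex 1.38 2.17 0.00
      vertex 1.38 2.17 7.42
    endloop
  endfacet
  facet normal -0.9706 -0.2407 0.0000
    outer loop
      vertex 0.13 7.21 0.00
      vertex 1.38 2.17 7.42
      vertex 0.13 7.21 7.42
    endloop
  endfacet
  facet normal -0.4177 -0.9086 0.0000
    outer loop
      vertex 1.38 2.17 0.00
      vertex 6.10 0.00 0.00
      vertex 6.10 0.00 7.42
    endloop
  endfacet
  facet normal -0.4177 -0.9086 0.0000
    outer loop
      vertex 1.38 2.17 0.00
      vertex 6.10 0.00 7.42
      vertex 1.38 2.17 7.42
    endloop
  endfacet
  facet normal 0.4503 -0.8929 0.0000
    outer loop
      vertex 6.10 0.00 0.00
      vertex 10.74 2.34 0.00
      vertex 10.74 2.34 7.42
    endloop
  endfacet
  facet normal 0.4503 -0.8929 0.0000
    outer loop
      vertex 6.10 0.00 0.00
      vertex 10.74 2.34 7.42
      vertex 6.10 0.00 7.42
    endloop
  endfacet
  facet normal 0.9790 -0.2039 0.0000
    outer loop
      vertex 10.74 2.34 0.00
      vertex 11.80 7.43 0.00
      vertex 11.80 7.43 7.42
    endloop
  endfacet
  facet normal 0.9790 -0.2039 0.0000
    outer loop
      vertex 10.74 2.34 0.00
      vertex 11.80 7.43 7.42
      vertex 10.74 2.34 7.42
    endloop
  endfacet
endsolid part

The G0 Z moves step by Δz≈1.06 mm. Every layer's G1 loop is the same polygon, so the solid is a straight extrusion of it from z=0 to z≈7.42. Closing with flat bottom and top caps and triangulating gives 24 facets — a regular 7-sided prism (a cylinder approximated with 7 flat sides), circumscribed radius ≈ 5.99 mm, height ≈ 7.42 mm.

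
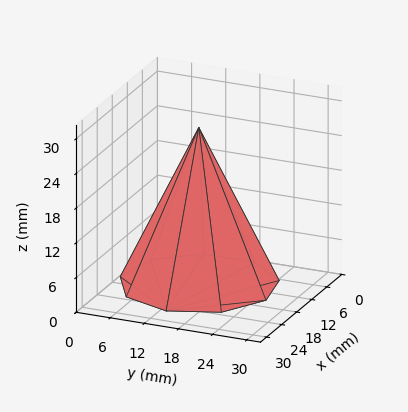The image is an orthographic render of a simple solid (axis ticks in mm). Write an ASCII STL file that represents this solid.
Reading the render: the shape is a regular 9-sided pyramid, base circumscribed radius ≈ 13 mm, apex at z ≈ 27 mm (dimensions read to the nearest mm from the axis ticks). For the STL, each face is triangulated and given an outward normal.

solid part
  facet normal 0.0000 0.0000 -1.0000
    outer loop
      vertex 15.26 25.80 0.00
      vertex 22.96 21.36 0.00
      vertex 26.00 13.00 0.00
    endloop
  endfacet
  facet normal 0.0000 0.0000 -1.0000
    outer loop
      vertex 6.50 24.26 0.00
      vertex 15.26 25.80 0.00
      vertex 26.00 13.00 0.00
    endloop
  endfacet
  facet normal 0.0000 0.0000 -1.0000
    outer loop
      vertex 0.78 17.45 0.00
      vertex 6.50 24.26 0.00
      vertex 26.00 13.00 0.00
    endloop
  endfacet
  facet normal 0.0000 0.0000 -1.0000
    outer loop
      vertex 0.78 8.55 0.00
      vertex 0.78 17.45 0.00
      vertex 26.00 13.00 0.00
    endloop
  endfacet
  facet normal 0.0000 0.0000 -1.0000
    outer loop
      vertex 6.50 1.74 0.00
      vertex 0.78 8.55 0.00
      vertex 26.00 13.00 0.00
    endloop
  endfacet
  facet normal 0.0000 0.0000 -1.0000
    outer loop
      vertex 15.26 0.20 0.00
      vertex 6.50 1.74 0.00
      vertex 26.00 13.00 0.00
    endloop
  endfacet
  facet normal 0.0000 0.0000 -1.0000
    outer loop
      vertex 22.96 4.64 0.00
      vertex 15.26 0.20 0.00
      vertex 26.00 13.00 0.00
    endloop
  endfacet
  facet normal 0.8562 0.3114 0.4123
    outer loop
      vertex 26.00 13.00 0.00
      vertex 22.96 21.36 0.00
      vertex 13.00 13.00 27.00
    endloop
  endfacet
  facet normal 0.4551 0.7893 0.4123
    outer loop
      vertex 22.96 21.36 0.00
      vertex 15.26 25.80 0.00
      vertex 13.00 13.00 27.00
    endloop
  endfacet
  facet normal -0.1578 0.8973 0.4122
    outer loop
      vertex 15.26 25.80 0.00
      vertex 6.50 24.26 0.00
      vertex 13.00 13.00 27.00
    endloop
  endfacet
  facet normal -0.6976 0.5860 0.4123
    outer loop
      vertex 6.50 24.26 0.00
      vertex 0.78 17.45 0.00
      vertex 13.00 13.00 27.00
    endloop
  endfacet
  facet normal -0.9110 0.0000 0.4123
    outer loop
      vertex 0.78 17.45 0.00
      vertex 0.78 8.55 0.00
      vertex 13.00 13.00 27.00
    endloop
  endfacet
  facet normal -0.6976 -0.5860 0.4123
    outer loop
      vertex 0.78 8.55 0.00
      vertex 6.50 1.74 0.00
      vertex 13.00 13.00 27.00
    endloop
  endfacet
  facet normal -0.1578 -0.8973 0.4122
    outer loop
      vertex 6.50 1.74 0.00
      vertex 15.26 0.20 0.00
      vertex 13.00 13.00 27.00
    endloop
  endfacet
  facet normal 0.4551 -0.7893 0.4123
    outer loop
      vertex 15.26 0.20 0.00
      vertex 22.96 4.64 0.00
      vertex 13.00 13.00 27.00
    endloop
  endfacet
  facet normal 0.8562 -0.3114 0.4123
    outer loop
      vertex 22.96 4.64 0.00
      vertex 26.00 13.00 0.00
      vertex 13.00 13.00 27.00
    endloop
  endfacet
endsolid part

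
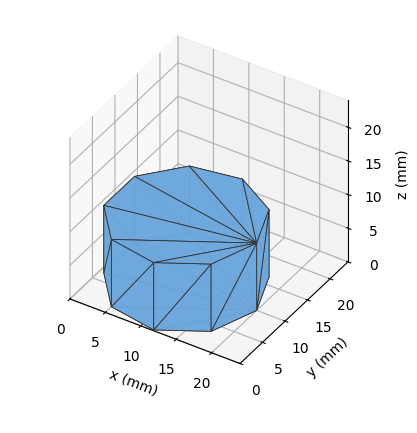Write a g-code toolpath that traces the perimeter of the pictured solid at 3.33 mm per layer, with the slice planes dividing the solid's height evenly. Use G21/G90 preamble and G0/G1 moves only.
Reading the render: the shape is a regular 9-sided prism (a cylinder approximated with 9 flat sides), circumscribed radius ≈ 10 mm, height ≈ 10 mm (dimensions read to the nearest mm from the axis ticks). For the g-code, the solid's height is divided into equal slices at the stated Δz and each level perimeter traced with G1 moves after a G0 lift.

; perimeter-only toolpath
G21 ; units = mm
G90 ; absolute positioning
G28 ; home
; layer 1
G0 Z3.33
G0 X20.00 Y10.00
G1 X17.66 Y16.43
G1 X11.74 Y19.85
G1 X5.00 Y18.66
G1 X0.60 Y13.42
G1 X0.60 Y6.58
G1 X5.00 Y1.34
G1 X11.74 Y0.15
G1 X17.66 Y3.57
G1 X20.00 Y10.00
; layer 2
G0 Z6.67
G0 X20.00 Y10.00
G1 X17.66 Y16.43
G1 X11.74 Y19.85
G1 X5.00 Y18.66
G1 X0.60 Y13.42
G1 X0.60 Y6.58
G1 X5.00 Y1.34
G1 X11.74 Y0.15
G1 X17.66 Y3.57
G1 X20.00 Y10.00
; layer 3
G0 Z10.00
G0 X20.00 Y10.00
G1 X17.66 Y16.43
G1 X11.74 Y19.85
G1 X5.00 Y18.66
G1 X0.60 Y13.42
G1 X0.60 Y6.58
G1 X5.00 Y1.34
G1 X11.74 Y0.15
G1 X17.66 Y3.57
G1 X20.00 Y10.00
M2 ; end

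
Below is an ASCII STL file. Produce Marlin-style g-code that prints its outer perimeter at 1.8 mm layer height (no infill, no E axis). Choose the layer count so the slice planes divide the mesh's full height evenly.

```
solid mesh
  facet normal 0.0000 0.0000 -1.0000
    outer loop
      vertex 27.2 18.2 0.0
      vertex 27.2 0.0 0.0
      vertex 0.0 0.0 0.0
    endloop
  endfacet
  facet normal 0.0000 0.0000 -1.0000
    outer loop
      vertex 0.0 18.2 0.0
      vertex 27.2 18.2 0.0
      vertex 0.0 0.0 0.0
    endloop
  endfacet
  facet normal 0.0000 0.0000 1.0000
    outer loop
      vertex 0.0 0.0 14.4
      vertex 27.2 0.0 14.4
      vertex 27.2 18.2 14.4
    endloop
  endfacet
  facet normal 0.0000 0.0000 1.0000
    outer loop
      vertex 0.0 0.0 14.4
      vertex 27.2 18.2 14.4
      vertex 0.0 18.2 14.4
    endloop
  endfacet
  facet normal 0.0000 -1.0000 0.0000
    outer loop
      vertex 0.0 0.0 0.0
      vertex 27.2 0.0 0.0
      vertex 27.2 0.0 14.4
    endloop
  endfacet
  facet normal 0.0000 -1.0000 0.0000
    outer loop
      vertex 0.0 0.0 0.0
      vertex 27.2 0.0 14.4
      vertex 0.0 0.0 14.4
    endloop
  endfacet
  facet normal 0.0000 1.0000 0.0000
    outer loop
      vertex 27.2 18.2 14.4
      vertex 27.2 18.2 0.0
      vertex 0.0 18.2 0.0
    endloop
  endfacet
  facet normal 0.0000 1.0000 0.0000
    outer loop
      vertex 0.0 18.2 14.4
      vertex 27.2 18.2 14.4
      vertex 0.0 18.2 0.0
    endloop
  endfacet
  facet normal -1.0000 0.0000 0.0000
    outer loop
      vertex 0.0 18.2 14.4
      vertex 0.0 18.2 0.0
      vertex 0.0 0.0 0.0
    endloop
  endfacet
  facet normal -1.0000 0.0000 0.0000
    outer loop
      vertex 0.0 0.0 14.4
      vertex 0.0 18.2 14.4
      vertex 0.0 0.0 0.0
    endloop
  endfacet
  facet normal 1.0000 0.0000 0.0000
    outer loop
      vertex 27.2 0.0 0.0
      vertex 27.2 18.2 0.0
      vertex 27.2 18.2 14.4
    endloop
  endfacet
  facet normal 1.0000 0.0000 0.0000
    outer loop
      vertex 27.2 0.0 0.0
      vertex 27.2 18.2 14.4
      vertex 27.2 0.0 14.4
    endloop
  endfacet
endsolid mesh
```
; perimeter-only toolpath
G21 ; units = mm
G90 ; absolute positioning
G28 ; home
; layer 1
G0 Z1.8
G0 X0.0 Y0.0
G1 X27.2 Y0.0
G1 X27.2 Y18.2
G1 X0.0 Y18.2
G1 X0.0 Y0.0
; layer 2
G0 Z3.6
G0 X0.0 Y0.0
G1 X27.2 Y0.0
G1 X27.2 Y18.2
G1 X0.0 Y18.2
G1 X0.0 Y0.0
; layer 3
G0 Z5.4
G0 X0.0 Y0.0
G1 X27.2 Y0.0
G1 X27.2 Y18.2
G1 X0.0 Y18.2
G1 X0.0 Y0.0
; layer 4
G0 Z7.2
G0 X0.0 Y0.0
G1 X27.2 Y0.0
G1 X27.2 Y18.2
G1 X0.0 Y18.2
G1 X0.0 Y0.0
; layer 5
G0 Z9.0
G0 X0.0 Y0.0
G1 X27.2 Y0.0
G1 X27.2 Y18.2
G1 X0.0 Y18.2
G1 X0.0 Y0.0
; layer 6
G0 Z10.8
G0 X0.0 Y0.0
G1 X27.2 Y0.0
G1 X27.2 Y18.2
G1 X0.0 Y18.2
G1 X0.0 Y0.0
; layer 7
G0 Z12.6
G0 X0.0 Y0.0
G1 X27.2 Y0.0
G1 X27.2 Y18.2
G1 X0.0 Y18.2
G1 X0.0 Y0.0
; layer 8
G0 Z14.4
G0 X0.0 Y0.0
G1 X27.2 Y0.0
G1 X27.2 Y18.2
G1 X0.0 Y18.2
G1 X0.0 Y0.0
M2 ; end

The solid is a rectangular box, roughly 27.2 × 18.2 mm footprint and 14.4 mm tall. Slicing at Δz = 1.8 mm — 8 equal slices spanning the solid's height, so layer i sits at z = i·h/8 — gives 8 non-empty perimeters. Each is a 4-segment closed polygon; G0 lifts to the layer z and rapids to the start vertex, then G1 traces the edges.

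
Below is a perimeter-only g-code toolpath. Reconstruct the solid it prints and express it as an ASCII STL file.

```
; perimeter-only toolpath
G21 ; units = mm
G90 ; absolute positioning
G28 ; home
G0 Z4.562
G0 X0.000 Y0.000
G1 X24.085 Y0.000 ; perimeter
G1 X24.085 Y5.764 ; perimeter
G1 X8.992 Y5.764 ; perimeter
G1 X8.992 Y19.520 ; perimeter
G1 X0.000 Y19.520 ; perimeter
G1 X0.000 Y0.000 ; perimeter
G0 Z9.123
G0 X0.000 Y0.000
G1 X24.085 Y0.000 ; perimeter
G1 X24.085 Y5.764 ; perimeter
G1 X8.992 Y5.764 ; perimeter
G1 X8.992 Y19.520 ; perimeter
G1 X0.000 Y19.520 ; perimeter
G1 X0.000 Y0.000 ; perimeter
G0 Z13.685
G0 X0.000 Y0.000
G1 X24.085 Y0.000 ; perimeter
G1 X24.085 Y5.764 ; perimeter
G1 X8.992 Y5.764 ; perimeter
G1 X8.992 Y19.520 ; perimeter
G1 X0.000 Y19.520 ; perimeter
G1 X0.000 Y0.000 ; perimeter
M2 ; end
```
solid part
  facet normal 0.0000 0.0000 -1.0000
    outer loop
      vertex 24.085 5.764 0.000
      vertex 24.085 0.000 0.000
      vertex 0.000 0.000 0.000
    endloop
  endfacet
  facet normal 0.0000 0.0000 -1.0000
    outer loop
      vertex 8.992 5.764 0.000
      vertex 24.085 5.764 0.000
      vertex 0.000 0.000 0.000
    endloop
  endfacet
  facet normal 0.0000 0.0000 -1.0000
    outer loop
      vertex 8.992 19.520 0.000
      vertex 8.992 5.764 0.000
      vertex 0.000 0.000 0.000
    endloop
  endfacet
  facet normal 0.0000 0.0000 -1.0000
    outer loop
      vertex 0.000 19.520 0.000
      vertex 8.992 19.520 0.000
      vertex 0.000 0.000 0.000
    endloop
  endfacet
  facet normal 0.0000 0.0000 1.0000
    outer loop
      vertex 0.000 0.000 13.685
      vertex 24.085 0.000 13.685
      vertex 24.085 5.764 13.685
    endloop
  endfacet
  facet normal 0.0000 0.0000 1.0000
    outer loop
      vertex 0.000 0.000 13.685
      vertex 24.085 5.764 13.685
      vertex 8.992 5.764 13.685
    endloop
  endfacet
  facet normal 0.0000 0.0000 1.0000
    outer loop
      vertex 0.000 0.000 13.685
      vertex 8.992 5.764 13.685
      vertex 8.992 19.520 13.685
    endloop
  endfacet
  facet normal 0.0000 0.0000 1.0000
    outer loop
      vertex 0.000 0.000 13.685
      vertex 8.992 19.520 13.685
      vertex 0.000 19.520 13.685
    endloop
  endfacet
  facet normal 0.0000 -1.0000 0.0000
    outer loop
      vertex 0.000 0.000 0.000
      vertex 24.085 0.000 0.000
      vertex 24.085 0.000 13.685
    endloop
  endfacet
  facet normal 0.0000 -1.0000 0.0000
    outer loop
      vertex 0.000 0.000 0.000
      vertex 24.085 0.000 13.685
      vertex 0.000 0.000 13.685
    endloop
  endfacet
  facet normal 1.0000 0.0000 0.0000
    outer loop
      vertex 24.085 0.000 0.000
      vertex 24.085 5.764 0.000
      vertex 24.085 5.764 13.685
    endloop
  endfacet
  facet normal 1.0000 0.0000 0.0000
    outer loop
      vertex 24.085 0.000 0.000
      vertex 24.085 5.764 13.685
      vertex 24.085 0.000 13.685
    endloop
  endfacet
  facet normal 0.0000 1.0000 0.0000
    outer loop
      vertex 24.085 5.764 0.000
      vertex 8.992 5.764 0.000
      vertex 8.992 5.764 13.685
    endloop
  endfacet
  facet normal 0.0000 1.0000 0.0000
    outer loop
      vertex 24.085 5.764 0.000
      vertex 8.992 5.764 13.685
      vertex 24.085 5.764 13.685
    endloop
  endfacet
  facet normal 1.0000 0.0000 0.0000
    outer loop
      vertex 8.992 5.764 0.000
      vertex 8.992 19.520 0.000
      vertex 8.992 19.520 13.685
    endloop
  endfacet
  facet normal 1.0000 0.0000 0.0000
    outer loop
      vertex 8.992 5.764 0.000
      vertex 8.992 19.520 13.685
      vertex 8.992 5.764 13.685
    endloop
  endfacet
  facet normal 0.0000 1.0000 0.0000
    outer loop
      vertex 8.992 19.520 0.000
      vertex 0.000 19.520 0.000
      vertex 0.000 19.520 13.685
    endloop
  endfacet
  facet normal 0.0000 1.0000 0.0000
    outer loop
      vertex 8.992 19.520 0.000
      vertex 0.000 19.520 13.685
      vertex 8.992 19.520 13.685
    endloop
  endfacet
  facet normal -1.0000 0.0000 0.0000
    outer loop
      vertex 0.000 19.520 0.000
      vertex 0.000 0.000 0.000
      vertex 0.000 0.000 13.685
    endloop
  endfacet
  facet normal -1.0000 0.0000 0.0000
    outer loop
      vertex 0.000 19.520 0.000
      vertex 0.000 0.000 13.685
      vertex 0.000 19.520 13.685
    endloop
  endfacet
endsolid part

The G0 Z moves step by Δz≈4.562 mm. Every layer's G1 loop is the same polygon, so the solid is a straight extrusion of it from z=0 to z≈13.7. Closing with flat bottom and top caps and triangulating gives 20 facets — an L-shaped prism: outer 24.1 × 19.5 mm, arm thicknesses ≈ 5.76 mm (horizontal) and 8.99 mm (vertical), extruded 13.7 mm in z.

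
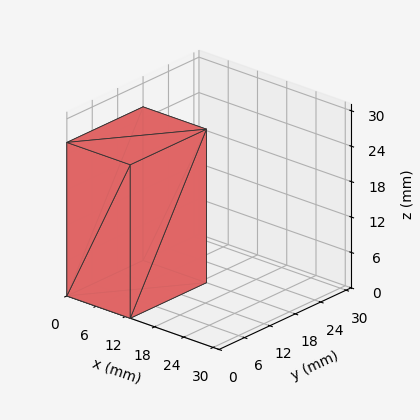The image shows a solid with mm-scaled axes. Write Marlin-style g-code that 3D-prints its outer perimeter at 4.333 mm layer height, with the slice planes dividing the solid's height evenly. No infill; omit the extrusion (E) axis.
Reading the render: the shape is a rectangular box, roughly 13 × 18 mm footprint and 26 mm tall (dimensions read to the nearest mm from the axis ticks). For the g-code, the solid's height is divided into equal slices at the stated Δz and each level perimeter traced with G1 moves after a G0 lift.

; perimeter-only toolpath
G21 ; units = mm
G90 ; absolute positioning
G28 ; home
; layer 1
G0 Z4.333
G0 X0.000 Y0.000
G1 X13.000 Y0.000
G1 X13.000 Y18.000
G1 X0.000 Y18.000
G1 X0.000 Y0.000
; layer 2
G0 Z8.667
G0 X0.000 Y0.000
G1 X13.000 Y0.000
G1 X13.000 Y18.000
G1 X0.000 Y18.000
G1 X0.000 Y0.000
; layer 3
G0 Z13.000
G0 X0.000 Y0.000
G1 X13.000 Y0.000
G1 X13.000 Y18.000
G1 X0.000 Y18.000
G1 X0.000 Y0.000
; layer 4
G0 Z17.333
G0 X0.000 Y0.000
G1 X13.000 Y0.000
G1 X13.000 Y18.000
G1 X0.000 Y18.000
G1 X0.000 Y0.000
; layer 5
G0 Z21.667
G0 X0.000 Y0.000
G1 X13.000 Y0.000
G1 X13.000 Y18.000
G1 X0.000 Y18.000
G1 X0.000 Y0.000
; layer 6
G0 Z26.000
G0 X0.000 Y0.000
G1 X13.000 Y0.000
G1 X13.000 Y18.000
G1 X0.000 Y18.000
G1 X0.000 Y0.000
M2 ; end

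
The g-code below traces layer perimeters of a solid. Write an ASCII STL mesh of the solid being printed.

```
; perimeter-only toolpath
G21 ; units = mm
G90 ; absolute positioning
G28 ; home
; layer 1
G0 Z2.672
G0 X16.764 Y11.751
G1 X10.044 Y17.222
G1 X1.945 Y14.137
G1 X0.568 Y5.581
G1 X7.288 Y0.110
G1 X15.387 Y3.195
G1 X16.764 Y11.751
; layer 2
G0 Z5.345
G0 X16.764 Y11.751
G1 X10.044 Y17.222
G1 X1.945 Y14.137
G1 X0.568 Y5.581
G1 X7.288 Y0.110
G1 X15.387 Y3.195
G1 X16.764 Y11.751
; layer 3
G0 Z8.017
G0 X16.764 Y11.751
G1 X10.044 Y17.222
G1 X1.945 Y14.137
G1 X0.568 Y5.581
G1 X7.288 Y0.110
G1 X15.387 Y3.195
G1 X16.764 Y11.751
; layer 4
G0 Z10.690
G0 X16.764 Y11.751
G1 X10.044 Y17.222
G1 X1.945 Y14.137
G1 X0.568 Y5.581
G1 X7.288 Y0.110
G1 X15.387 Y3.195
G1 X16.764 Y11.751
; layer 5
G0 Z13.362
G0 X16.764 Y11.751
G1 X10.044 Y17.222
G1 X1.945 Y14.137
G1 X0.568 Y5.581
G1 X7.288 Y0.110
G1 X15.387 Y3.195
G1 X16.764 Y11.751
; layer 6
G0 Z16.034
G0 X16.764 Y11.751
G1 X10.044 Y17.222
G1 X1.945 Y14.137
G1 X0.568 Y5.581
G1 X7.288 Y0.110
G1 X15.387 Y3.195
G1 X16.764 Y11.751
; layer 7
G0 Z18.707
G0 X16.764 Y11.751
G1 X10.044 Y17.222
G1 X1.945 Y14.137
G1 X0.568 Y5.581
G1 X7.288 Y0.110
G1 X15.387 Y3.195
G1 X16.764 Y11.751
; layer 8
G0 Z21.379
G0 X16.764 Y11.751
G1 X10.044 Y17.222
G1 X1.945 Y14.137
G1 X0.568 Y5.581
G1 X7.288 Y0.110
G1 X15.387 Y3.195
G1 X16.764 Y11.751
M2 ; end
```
solid part
  facet normal 0.0000 0.0000 -1.0000
    outer loop
      vertex 1.945 14.137 0.000
      vertex 10.044 17.222 0.000
      vertex 16.764 11.751 0.000
    endloop
  endfacet
  facet normal 0.0000 0.0000 -1.0000
    outer loop
      vertex 0.568 5.581 0.000
      vertex 1.945 14.137 0.000
      vertex 16.764 11.751 0.000
    endloop
  endfacet
  facet normal 0.0000 0.0000 -1.0000
    outer loop
      vertex 7.288 0.110 0.000
      vertex 0.568 5.581 0.000
      vertex 16.764 11.751 0.000
    endloop
  endfacet
  facet normal 0.0000 0.0000 -1.0000
    outer loop
      vertex 15.387 3.195 0.000
      vertex 7.288 0.110 0.000
      vertex 16.764 11.751 0.000
    endloop
  endfacet
  facet normal 0.0000 0.0000 1.0000
    outer loop
      vertex 16.764 11.751 21.379
      vertex 10.044 17.222 21.379
      vertex 1.945 14.137 21.379
    endloop
  endfacet
  facet normal 0.0000 0.0000 1.0000
    outer loop
      vertex 16.764 11.751 21.379
      vertex 1.945 14.137 21.379
      vertex 0.568 5.581 21.379
    endloop
  endfacet
  facet normal 0.0000 0.0000 1.0000
    outer loop
      vertex 16.764 11.751 21.379
      vertex 0.568 5.581 21.379
      vertex 7.288 0.110 21.379
    endloop
  endfacet
  facet normal 0.0000 0.0000 1.0000
    outer loop
      vertex 16.764 11.751 21.379
      vertex 7.288 0.110 21.379
      vertex 15.387 3.195 21.379
    endloop
  endfacet
  facet normal 0.6314 0.7755 0.0000
    outer loop
      vertex 16.764 11.751 0.000
      vertex 10.044 17.222 0.000
      vertex 10.044 17.222 21.379
    endloop
  endfacet
  facet normal 0.6314 0.7755 0.0000
    outer loop
      vertex 16.764 11.751 0.000
      vertex 10.044 17.222 21.379
      vertex 16.764 11.751 21.379
    endloop
  endfacet
  facet normal -0.3560 0.9345 0.0000
    outer loop
      vertex 10.044 17.222 0.000
      vertex 1.945 14.137 0.000
      vertex 1.945 14.137 21.379
    endloop
  endfacet
  facet normal -0.3560 0.9345 0.0000
    outer loop
      vertex 10.044 17.222 0.000
      vertex 1.945 14.137 21.379
      vertex 10.044 17.222 21.379
    endloop
  endfacet
  facet normal -0.9873 0.1589 0.0000
    outer loop
      vertex 1.945 14.137 0.000
      vertex 0.568 5.581 0.000
      vertex 0.568 5.581 21.379
    endloop
  endfacet
  facet normal -0.9873 0.1589 0.0000
    outer loop
      vertex 1.945 14.137 0.000
      vertex 0.568 5.581 21.379
      vertex 1.945 14.137 21.379
    endloop
  endfacet
  facet normal -0.6314 -0.7755 0.0000
    outer loop
      vertex 0.568 5.581 0.000
      vertex 7.288 0.110 0.000
      vertex 7.288 0.110 21.379
    endloop
  endfacet
  facet normal -0.6314 -0.7755 0.0000
    outer loop
      vertex 0.568 5.581 0.000
      vertex 7.288 0.110 21.379
      vertex 0.568 5.581 21.379
    endloop
  endfacet
  facet normal 0.3560 -0.9345 0.0000
    outer loop
      vertex 7.288 0.110 0.000
      vertex 15.387 3.195 0.000
      vertex 15.387 3.195 21.379
    endloop
  endfacet
  facet normal 0.3560 -0.9345 0.0000
    outer loop
      vertex 7.288 0.110 0.000
      vertex 15.387 3.195 21.379
      vertex 7.288 0.110 21.379
    endloop
  endfacet
  facet normal 0.9873 -0.1589 0.0000
    outer loop
      vertex 15.387 3.195 0.000
      vertex 16.764 11.751 0.000
      vertex 16.764 11.751 21.379
    endloop
  endfacet
  facet normal 0.9873 -0.1589 0.0000
    outer loop
      vertex 15.387 3.195 0.000
      vertex 16.764 11.751 21.379
      vertex 15.387 3.195 21.379
    endloop
  endfacet
endsolid part

The G0 Z moves step by Δz≈2.672 mm. Every layer's G1 loop is the same polygon, so the solid is a straight extrusion of it from z=0 to z≈21.4. Closing with flat bottom and top caps and triangulating gives 20 facets — a regular 6-sided prism (a cylinder approximated with 6 flat sides), circumscribed radius ≈ 8.67 mm, height ≈ 21.4 mm.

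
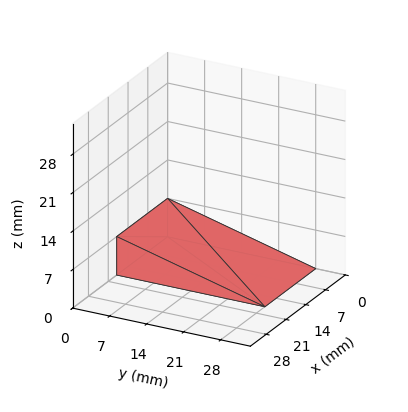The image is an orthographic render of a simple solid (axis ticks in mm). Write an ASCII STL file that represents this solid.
Reading the render: the shape is a wedge (ramp): 18 × 28 mm base, rising to 7 mm along the y=0 edge and sloping linearly to z=0 at y=28 (dimensions read to the nearest mm from the axis ticks). For the STL, each face is triangulated and given an outward normal.

solid part
  facet normal 0.0000 0.0000 -1.0000
    outer loop
      vertex 18.0 28.0 0.0
      vertex 18.0 0.0 0.0
      vertex 0.0 0.0 0.0
    endloop
  endfacet
  facet normal 0.0000 0.0000 -1.0000
    outer loop
      vertex 0.0 28.0 0.0
      vertex 18.0 28.0 0.0
      vertex 0.0 0.0 0.0
    endloop
  endfacet
  facet normal 0.0000 -1.0000 0.0000
    outer loop
      vertex 0.0 0.0 0.0
      vertex 18.0 0.0 0.0
      vertex 18.0 0.0 7.0
    endloop
  endfacet
  facet normal 0.0000 -1.0000 0.0000
    outer loop
      vertex 0.0 0.0 0.0
      vertex 18.0 0.0 7.0
      vertex 0.0 0.0 7.0
    endloop
  endfacet
  facet normal 0.0000 0.2425 0.9701
    outer loop
      vertex 0.0 0.0 7.0
      vertex 18.0 0.0 7.0
      vertex 18.0 28.0 0.0
    endloop
  endfacet
  facet normal 0.0000 0.2425 0.9701
    outer loop
      vertex 0.0 0.0 7.0
      vertex 18.0 28.0 0.0
      vertex 0.0 28.0 0.0
    endloop
  endfacet
  facet normal -1.0000 0.0000 0.0000
    outer loop
      vertex 0.0 0.0 7.0
      vertex 0.0 28.0 0.0
      vertex 0.0 0.0 0.0
    endloop
  endfacet
  facet normal 1.0000 0.0000 0.0000
    outer loop
      vertex 18.0 0.0 0.0
      vertex 18.0 28.0 0.0
      vertex 18.0 0.0 7.0
    endloop
  endfacet
endsolid part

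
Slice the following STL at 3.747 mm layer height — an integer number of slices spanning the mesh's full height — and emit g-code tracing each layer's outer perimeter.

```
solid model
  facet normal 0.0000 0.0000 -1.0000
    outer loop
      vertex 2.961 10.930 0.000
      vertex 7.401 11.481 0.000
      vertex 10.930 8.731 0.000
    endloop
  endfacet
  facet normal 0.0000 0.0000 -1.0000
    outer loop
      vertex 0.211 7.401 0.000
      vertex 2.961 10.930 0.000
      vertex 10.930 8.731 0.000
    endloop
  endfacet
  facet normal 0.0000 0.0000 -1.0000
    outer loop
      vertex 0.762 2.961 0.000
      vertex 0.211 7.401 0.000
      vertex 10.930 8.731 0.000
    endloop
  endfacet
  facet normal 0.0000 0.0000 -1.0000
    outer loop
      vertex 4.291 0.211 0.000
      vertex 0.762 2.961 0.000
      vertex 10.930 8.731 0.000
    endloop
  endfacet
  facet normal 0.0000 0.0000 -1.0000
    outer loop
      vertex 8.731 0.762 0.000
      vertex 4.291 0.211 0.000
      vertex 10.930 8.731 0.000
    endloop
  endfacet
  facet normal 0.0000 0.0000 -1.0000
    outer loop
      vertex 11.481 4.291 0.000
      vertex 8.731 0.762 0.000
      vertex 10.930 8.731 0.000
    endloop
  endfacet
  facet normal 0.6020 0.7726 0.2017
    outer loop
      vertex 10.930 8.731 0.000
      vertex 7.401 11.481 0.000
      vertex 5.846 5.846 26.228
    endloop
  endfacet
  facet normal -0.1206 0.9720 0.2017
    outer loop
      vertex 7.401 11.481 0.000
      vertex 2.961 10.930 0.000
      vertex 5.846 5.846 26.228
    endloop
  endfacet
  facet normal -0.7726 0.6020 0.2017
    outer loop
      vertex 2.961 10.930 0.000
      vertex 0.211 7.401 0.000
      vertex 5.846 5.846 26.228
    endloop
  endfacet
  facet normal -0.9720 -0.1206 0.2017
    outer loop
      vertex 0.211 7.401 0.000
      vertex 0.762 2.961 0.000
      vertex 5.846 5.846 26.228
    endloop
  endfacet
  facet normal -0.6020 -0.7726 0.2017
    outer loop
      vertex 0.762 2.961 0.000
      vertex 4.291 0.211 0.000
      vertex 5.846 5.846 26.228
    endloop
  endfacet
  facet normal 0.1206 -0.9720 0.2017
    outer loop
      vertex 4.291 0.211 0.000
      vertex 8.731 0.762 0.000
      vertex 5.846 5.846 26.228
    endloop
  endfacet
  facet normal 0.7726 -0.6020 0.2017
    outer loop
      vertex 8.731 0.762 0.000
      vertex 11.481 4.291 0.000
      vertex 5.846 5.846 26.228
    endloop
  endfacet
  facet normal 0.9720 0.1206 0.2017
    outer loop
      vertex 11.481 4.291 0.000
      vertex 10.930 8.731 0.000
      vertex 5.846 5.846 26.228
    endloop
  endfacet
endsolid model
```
; perimeter-only toolpath
G21 ; units = mm
G90 ; absolute positioning
G28 ; home
; layer 1
G0 Z3.747
G0 X10.204 Y8.319
G1 X7.179 Y10.676
G1 X3.373 Y10.204
G1 X1.016 Y7.179
G1 X1.488 Y3.373
G1 X4.513 Y1.016
G1 X8.319 Y1.488
G1 X10.676 Y4.513
G1 X10.204 Y8.319
; layer 2
G0 Z7.494
G0 X9.477 Y7.907
G1 X6.957 Y9.871
G1 X3.785 Y9.477
G1 X1.821 Y6.957
G1 X2.215 Y3.785
G1 X4.735 Y1.821
G1 X7.907 Y2.215
G1 X9.871 Y4.735
G1 X9.477 Y7.907
; layer 3
G0 Z11.241
G0 X8.751 Y7.495
G1 X6.735 Y9.066
G1 X4.197 Y8.751
G1 X2.626 Y6.735
G1 X2.941 Y4.197
G1 X4.957 Y2.626
G1 X7.495 Y2.941
G1 X9.066 Y4.957
G1 X8.751 Y7.495
; layer 4
G0 Z14.987
G0 X8.025 Y7.082
G1 X6.512 Y8.261
G1 X4.610 Y8.025
G1 X3.431 Y6.512
G1 X3.667 Y4.610
G1 X5.180 Y3.431
G1 X7.082 Y3.667
G1 X8.261 Y5.180
G1 X8.025 Y7.082
; layer 5
G0 Z18.734
G0 X7.299 Y6.670
G1 X6.290 Y7.456
G1 X5.022 Y7.299
G1 X4.236 Y6.290
G1 X4.393 Y5.022
G1 X5.402 Y4.236
G1 X6.670 Y4.393
G1 X7.456 Y5.402
G1 X7.299 Y6.670
; layer 6
G0 Z22.481
G0 X6.572 Y6.258
G1 X6.068 Y6.651
G1 X5.434 Y6.572
G1 X5.041 Y6.068
G1 X5.120 Y5.434
G1 X5.624 Y5.041
G1 X6.258 Y5.120
G1 X6.651 Y5.624
G1 X6.572 Y6.258
M2 ; end

The solid is a regular 8-sided pyramid, base circumscribed radius ≈ 5.85 mm, apex at z ≈ 26.2 mm. Slicing at Δz = 3.747 mm — 7 equal slices spanning the solid's height, so layer i sits at z = i·h/7 — gives 6 non-empty perimeters. Each is a 8-segment closed polygon; G0 lifts to the layer z and rapids to the start vertex, then G1 traces the edges. The cross-section shrinks linearly with z (the slice at the apex is degenerate and omitted).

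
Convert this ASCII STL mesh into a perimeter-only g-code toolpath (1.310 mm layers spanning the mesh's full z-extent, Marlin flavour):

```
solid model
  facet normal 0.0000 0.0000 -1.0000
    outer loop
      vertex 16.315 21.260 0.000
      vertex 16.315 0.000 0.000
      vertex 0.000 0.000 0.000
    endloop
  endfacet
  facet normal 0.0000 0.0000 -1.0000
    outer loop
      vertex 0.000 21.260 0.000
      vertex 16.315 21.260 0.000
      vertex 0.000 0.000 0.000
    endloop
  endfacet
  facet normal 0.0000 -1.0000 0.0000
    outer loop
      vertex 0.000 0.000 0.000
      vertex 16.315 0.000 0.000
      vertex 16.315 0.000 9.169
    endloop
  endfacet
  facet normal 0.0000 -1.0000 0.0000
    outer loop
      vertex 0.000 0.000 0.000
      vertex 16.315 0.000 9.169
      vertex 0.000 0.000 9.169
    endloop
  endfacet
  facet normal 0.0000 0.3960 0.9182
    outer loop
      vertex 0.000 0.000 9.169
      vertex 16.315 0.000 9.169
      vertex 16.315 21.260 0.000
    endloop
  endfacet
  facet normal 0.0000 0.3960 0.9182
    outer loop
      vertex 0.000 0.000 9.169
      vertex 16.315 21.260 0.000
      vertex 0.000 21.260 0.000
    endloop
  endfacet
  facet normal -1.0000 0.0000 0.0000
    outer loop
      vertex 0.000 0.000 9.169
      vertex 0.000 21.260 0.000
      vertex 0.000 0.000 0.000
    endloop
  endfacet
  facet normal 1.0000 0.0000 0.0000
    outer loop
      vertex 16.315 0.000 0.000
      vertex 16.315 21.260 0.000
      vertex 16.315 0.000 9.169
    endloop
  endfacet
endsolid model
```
; perimeter-only toolpath
G21 ; units = mm
G90 ; absolute positioning
G28 ; home
; layer 1
G0 Z1.310
G0 X0.000 Y0.000
G1 X16.315 Y0.000
G1 X16.315 Y18.223
G1 X0.000 Y18.223
G1 X0.000 Y0.000
; layer 2
G0 Z2.620
G0 X0.000 Y0.000
G1 X16.315 Y0.000
G1 X16.315 Y15.186
G1 X0.000 Y15.186
G1 X0.000 Y0.000
; layer 3
G0 Z3.930
G0 X0.000 Y0.000
G1 X16.315 Y0.000
G1 X16.315 Y12.149
G1 X0.000 Y12.149
G1 X0.000 Y0.000
; layer 4
G0 Z5.239
G0 X0.000 Y0.000
G1 X16.315 Y0.000
G1 X16.315 Y9.111
G1 X0.000 Y9.111
G1 X0.000 Y0.000
; layer 5
G0 Z6.549
G0 X0.000 Y0.000
G1 X16.315 Y0.000
G1 X16.315 Y6.074
G1 X0.000 Y6.074
G1 X0.000 Y0.000
; layer 6
G0 Z7.859
G0 X0.000 Y0.000
G1 X16.315 Y0.000
G1 X16.315 Y3.037
G1 X0.000 Y3.037
G1 X0.000 Y0.000
M2 ; end

The solid is a wedge (ramp): 16.3 × 21.3 mm base, rising to 9.17 mm along the y=0 edge and sloping linearly to z=0 at y=21.3. Slicing at Δz = 1.310 mm — 7 equal slices spanning the solid's height, so layer i sits at z = i·h/7 — gives 6 non-empty perimeters. Each is a 4-segment closed polygon; G0 lifts to the layer z and rapids to the start vertex, then G1 traces the edges. The cross-section shrinks linearly with z (the slice at the apex is degenerate and omitted).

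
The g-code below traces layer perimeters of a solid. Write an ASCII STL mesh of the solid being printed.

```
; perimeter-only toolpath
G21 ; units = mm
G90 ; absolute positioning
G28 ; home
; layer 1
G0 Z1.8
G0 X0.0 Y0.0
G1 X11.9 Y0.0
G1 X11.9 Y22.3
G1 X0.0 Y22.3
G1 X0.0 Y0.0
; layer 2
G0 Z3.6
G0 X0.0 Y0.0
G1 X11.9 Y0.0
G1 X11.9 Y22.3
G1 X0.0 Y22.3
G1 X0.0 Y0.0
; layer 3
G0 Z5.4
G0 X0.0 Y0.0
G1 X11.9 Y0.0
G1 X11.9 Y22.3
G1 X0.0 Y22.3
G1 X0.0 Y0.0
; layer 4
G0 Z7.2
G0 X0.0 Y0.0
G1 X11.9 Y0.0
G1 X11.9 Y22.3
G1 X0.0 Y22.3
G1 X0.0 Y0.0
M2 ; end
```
solid part
  facet normal 0.0000 0.0000 -1.0000
    outer loop
      vertex 11.9 22.3 0.0
      vertex 11.9 0.0 0.0
      vertex 0.0 0.0 0.0
    endloop
  endfacet
  facet normal 0.0000 0.0000 -1.0000
    outer loop
      vertex 0.0 22.3 0.0
      vertex 11.9 22.3 0.0
      vertex 0.0 0.0 0.0
    endloop
  endfacet
  facet normal 0.0000 0.0000 1.0000
    outer loop
      vertex 0.0 0.0 7.2
      vertex 11.9 0.0 7.2
      vertex 11.9 22.3 7.2
    endloop
  endfacet
  facet normal 0.0000 0.0000 1.0000
    outer loop
      vertex 0.0 0.0 7.2
      vertex 11.9 22.3 7.2
      vertex 0.0 22.3 7.2
    endloop
  endfacet
  facet normal 0.0000 -1.0000 0.0000
    outer loop
      vertex 0.0 0.0 0.0
      vertex 11.9 0.0 0.0
      vertex 11.9 0.0 7.2
    endloop
  endfacet
  facet normal 0.0000 -1.0000 0.0000
    outer loop
      vertex 0.0 0.0 0.0
      vertex 11.9 0.0 7.2
      vertex 0.0 0.0 7.2
    endloop
  endfacet
  facet normal 0.0000 1.0000 0.0000
    outer loop
      vertex 11.9 22.3 7.2
      vertex 11.9 22.3 0.0
      vertex 0.0 22.3 0.0
    endloop
  endfacet
  facet normal 0.0000 1.0000 0.0000
    outer loop
      vertex 0.0 22.3 7.2
      vertex 11.9 22.3 7.2
      vertex 0.0 22.3 0.0
    endloop
  endfacet
  facet normal -1.0000 0.0000 0.0000
    outer loop
      vertex 0.0 22.3 7.2
      vertex 0.0 22.3 0.0
      vertex 0.0 0.0 0.0
    endloop
  endfacet
  facet normal -1.0000 0.0000 0.0000
    outer loop
      vertex 0.0 0.0 7.2
      vertex 0.0 22.3 7.2
      vertex 0.0 0.0 0.0
    endloop
  endfacet
  facet normal 1.0000 0.0000 0.0000
    outer loop
      vertex 11.9 0.0 0.0
      vertex 11.9 22.3 0.0
      vertex 11.9 22.3 7.2
    endloop
  endfacet
  facet normal 1.0000 0.0000 0.0000
    outer loop
      vertex 11.9 0.0 0.0
      vertex 11.9 22.3 7.2
      vertex 11.9 0.0 7.2
    endloop
  endfacet
endsolid part

The G0 Z moves step by Δz≈1.8 mm. Every layer's G1 loop is the same polygon, so the solid is a straight extrusion of it from z=0 to z≈7.2. Closing with flat bottom and top caps and triangulating gives 12 facets — a rectangular box, roughly 11.9 × 22.3 mm footprint and 7.2 mm tall.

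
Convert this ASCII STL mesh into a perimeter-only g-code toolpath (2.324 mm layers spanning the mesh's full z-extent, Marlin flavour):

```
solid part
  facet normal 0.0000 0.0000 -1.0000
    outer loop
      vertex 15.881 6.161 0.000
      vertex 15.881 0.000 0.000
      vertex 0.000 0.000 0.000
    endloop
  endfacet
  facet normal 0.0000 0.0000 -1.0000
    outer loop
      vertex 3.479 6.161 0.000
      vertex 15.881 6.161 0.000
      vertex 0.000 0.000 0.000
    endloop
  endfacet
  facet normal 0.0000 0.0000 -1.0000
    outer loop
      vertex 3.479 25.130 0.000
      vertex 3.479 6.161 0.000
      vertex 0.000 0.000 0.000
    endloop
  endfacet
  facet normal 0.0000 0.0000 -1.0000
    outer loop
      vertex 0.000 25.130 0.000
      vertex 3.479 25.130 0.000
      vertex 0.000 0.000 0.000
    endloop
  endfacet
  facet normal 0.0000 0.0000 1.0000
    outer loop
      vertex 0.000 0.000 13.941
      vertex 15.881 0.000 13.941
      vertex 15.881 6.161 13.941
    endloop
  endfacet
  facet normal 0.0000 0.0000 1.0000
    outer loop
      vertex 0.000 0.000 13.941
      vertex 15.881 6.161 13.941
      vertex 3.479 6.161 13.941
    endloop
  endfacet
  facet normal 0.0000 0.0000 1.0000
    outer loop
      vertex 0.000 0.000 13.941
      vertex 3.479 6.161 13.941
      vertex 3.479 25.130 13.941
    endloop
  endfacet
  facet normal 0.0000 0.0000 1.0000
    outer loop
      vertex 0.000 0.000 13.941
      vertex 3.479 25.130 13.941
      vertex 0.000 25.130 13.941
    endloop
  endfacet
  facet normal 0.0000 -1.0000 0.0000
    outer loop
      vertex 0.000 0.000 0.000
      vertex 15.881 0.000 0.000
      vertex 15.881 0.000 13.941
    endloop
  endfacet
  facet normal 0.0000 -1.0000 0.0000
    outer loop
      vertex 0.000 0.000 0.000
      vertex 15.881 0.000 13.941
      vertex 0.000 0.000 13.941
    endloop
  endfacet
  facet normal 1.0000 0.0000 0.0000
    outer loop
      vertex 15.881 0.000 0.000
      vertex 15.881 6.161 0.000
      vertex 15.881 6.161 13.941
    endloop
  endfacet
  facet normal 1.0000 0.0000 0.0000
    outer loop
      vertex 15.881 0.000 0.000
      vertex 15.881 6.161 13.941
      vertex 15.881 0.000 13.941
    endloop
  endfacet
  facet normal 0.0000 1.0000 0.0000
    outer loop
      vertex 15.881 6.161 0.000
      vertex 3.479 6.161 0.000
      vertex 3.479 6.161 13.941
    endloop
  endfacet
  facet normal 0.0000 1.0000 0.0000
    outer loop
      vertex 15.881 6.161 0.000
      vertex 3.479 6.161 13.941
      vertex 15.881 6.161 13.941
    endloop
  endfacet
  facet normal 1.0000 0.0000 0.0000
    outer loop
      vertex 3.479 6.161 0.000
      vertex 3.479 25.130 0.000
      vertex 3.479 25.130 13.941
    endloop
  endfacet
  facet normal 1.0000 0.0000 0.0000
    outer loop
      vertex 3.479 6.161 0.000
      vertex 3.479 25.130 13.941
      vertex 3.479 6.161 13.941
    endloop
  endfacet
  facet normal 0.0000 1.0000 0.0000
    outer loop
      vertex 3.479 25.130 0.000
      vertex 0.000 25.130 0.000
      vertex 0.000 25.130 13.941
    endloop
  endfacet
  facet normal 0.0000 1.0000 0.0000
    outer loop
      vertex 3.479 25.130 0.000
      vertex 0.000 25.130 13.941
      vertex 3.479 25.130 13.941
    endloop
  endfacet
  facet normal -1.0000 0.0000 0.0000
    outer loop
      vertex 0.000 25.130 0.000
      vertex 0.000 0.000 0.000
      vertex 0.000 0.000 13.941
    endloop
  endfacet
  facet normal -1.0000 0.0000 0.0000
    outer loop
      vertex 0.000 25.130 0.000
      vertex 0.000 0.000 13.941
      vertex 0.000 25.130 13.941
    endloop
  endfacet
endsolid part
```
; perimeter-only toolpath
G21 ; units = mm
G90 ; absolute positioning
G28 ; home
; layer 1
G0 Z2.324
G0 X0.000 Y0.000
G1 X15.881 Y0.000
G1 X15.881 Y6.161
G1 X3.479 Y6.161
G1 X3.479 Y25.130
G1 X0.000 Y25.130
G1 X0.000 Y0.000
; layer 2
G0 Z4.647
G0 X0.000 Y0.000
G1 X15.881 Y0.000
G1 X15.881 Y6.161
G1 X3.479 Y6.161
G1 X3.479 Y25.130
G1 X0.000 Y25.130
G1 X0.000 Y0.000
; layer 3
G0 Z6.971
G0 X0.000 Y0.000
G1 X15.881 Y0.000
G1 X15.881 Y6.161
G1 X3.479 Y6.161
G1 X3.479 Y25.130
G1 X0.000 Y25.130
G1 X0.000 Y0.000
; layer 4
G0 Z9.294
G0 X0.000 Y0.000
G1 X15.881 Y0.000
G1 X15.881 Y6.161
G1 X3.479 Y6.161
G1 X3.479 Y25.130
G1 X0.000 Y25.130
G1 X0.000 Y0.000
; layer 5
G0 Z11.617
G0 X0.000 Y0.000
G1 X15.881 Y0.000
G1 X15.881 Y6.161
G1 X3.479 Y6.161
G1 X3.479 Y25.130
G1 X0.000 Y25.130
G1 X0.000 Y0.000
; layer 6
G0 Z13.941
G0 X0.000 Y0.000
G1 X15.881 Y0.000
G1 X15.881 Y6.161
G1 X3.479 Y6.161
G1 X3.479 Y25.130
G1 X0.000 Y25.130
G1 X0.000 Y0.000
M2 ; end

The solid is an L-shaped prism: outer 15.9 × 25.1 mm, arm thicknesses ≈ 6.16 mm (horizontal) and 3.48 mm (vertical), extruded 13.9 mm in z. Slicing at Δz = 2.324 mm — 6 equal slices spanning the solid's height, so layer i sits at z = i·h/6 — gives 6 non-empty perimeters. Each is a 6-segment closed polygon; G0 lifts to the layer z and rapids to the start vertex, then G1 traces the edges.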